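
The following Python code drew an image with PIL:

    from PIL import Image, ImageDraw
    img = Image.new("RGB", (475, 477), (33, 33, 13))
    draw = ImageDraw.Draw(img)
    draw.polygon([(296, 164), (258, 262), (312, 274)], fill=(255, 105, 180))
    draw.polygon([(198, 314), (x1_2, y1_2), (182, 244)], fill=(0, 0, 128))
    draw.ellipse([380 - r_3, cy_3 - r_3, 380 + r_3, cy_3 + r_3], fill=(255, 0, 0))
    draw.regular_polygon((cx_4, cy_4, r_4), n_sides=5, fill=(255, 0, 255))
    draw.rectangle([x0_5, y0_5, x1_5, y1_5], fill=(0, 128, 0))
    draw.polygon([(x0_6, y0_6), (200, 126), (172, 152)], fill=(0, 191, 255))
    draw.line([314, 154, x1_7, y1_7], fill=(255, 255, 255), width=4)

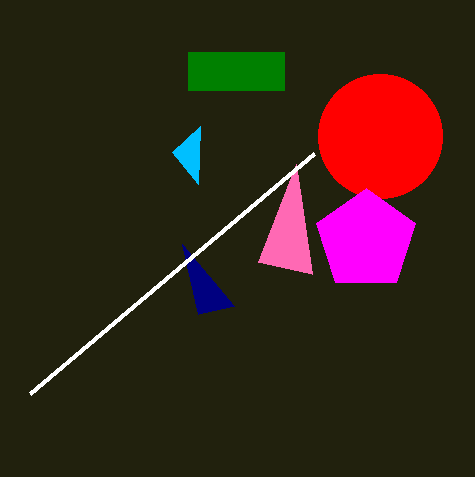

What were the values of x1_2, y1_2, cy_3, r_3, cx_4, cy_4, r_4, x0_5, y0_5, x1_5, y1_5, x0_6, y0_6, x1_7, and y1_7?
x1_2 = 234
y1_2 = 306
cy_3 = 136
r_3 = 62
cx_4 = 366
cy_4 = 240
r_4 = 52
x0_5 = 188
y0_5 = 52
x1_5 = 284
y1_5 = 90
x0_6 = 198
y0_6 = 184
x1_7 = 30
y1_7 = 394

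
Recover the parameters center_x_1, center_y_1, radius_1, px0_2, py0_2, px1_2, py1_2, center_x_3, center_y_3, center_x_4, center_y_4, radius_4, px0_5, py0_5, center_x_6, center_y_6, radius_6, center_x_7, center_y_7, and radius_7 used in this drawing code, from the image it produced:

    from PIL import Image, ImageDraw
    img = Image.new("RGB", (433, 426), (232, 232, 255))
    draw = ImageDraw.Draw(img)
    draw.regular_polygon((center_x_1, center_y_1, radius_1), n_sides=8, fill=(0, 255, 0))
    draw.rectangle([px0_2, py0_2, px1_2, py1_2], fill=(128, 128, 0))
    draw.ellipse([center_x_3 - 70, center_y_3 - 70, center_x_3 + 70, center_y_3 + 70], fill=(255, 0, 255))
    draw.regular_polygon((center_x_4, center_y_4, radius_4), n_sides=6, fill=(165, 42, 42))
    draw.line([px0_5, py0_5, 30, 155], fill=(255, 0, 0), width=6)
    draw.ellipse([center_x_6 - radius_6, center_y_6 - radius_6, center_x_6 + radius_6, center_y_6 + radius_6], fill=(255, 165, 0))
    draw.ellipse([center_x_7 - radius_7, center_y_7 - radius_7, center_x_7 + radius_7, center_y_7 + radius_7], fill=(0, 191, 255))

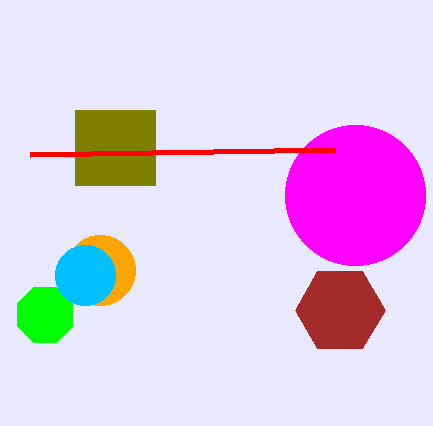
center_x_1 = 45
center_y_1 = 315
radius_1 = 30
px0_2 = 75
py0_2 = 110
px1_2 = 155
py1_2 = 185
center_x_3 = 355
center_y_3 = 195
center_x_4 = 340
center_y_4 = 310
radius_4 = 45
px0_5 = 335
py0_5 = 150
center_x_6 = 100
center_y_6 = 270
radius_6 = 35
center_x_7 = 85
center_y_7 = 275
radius_7 = 30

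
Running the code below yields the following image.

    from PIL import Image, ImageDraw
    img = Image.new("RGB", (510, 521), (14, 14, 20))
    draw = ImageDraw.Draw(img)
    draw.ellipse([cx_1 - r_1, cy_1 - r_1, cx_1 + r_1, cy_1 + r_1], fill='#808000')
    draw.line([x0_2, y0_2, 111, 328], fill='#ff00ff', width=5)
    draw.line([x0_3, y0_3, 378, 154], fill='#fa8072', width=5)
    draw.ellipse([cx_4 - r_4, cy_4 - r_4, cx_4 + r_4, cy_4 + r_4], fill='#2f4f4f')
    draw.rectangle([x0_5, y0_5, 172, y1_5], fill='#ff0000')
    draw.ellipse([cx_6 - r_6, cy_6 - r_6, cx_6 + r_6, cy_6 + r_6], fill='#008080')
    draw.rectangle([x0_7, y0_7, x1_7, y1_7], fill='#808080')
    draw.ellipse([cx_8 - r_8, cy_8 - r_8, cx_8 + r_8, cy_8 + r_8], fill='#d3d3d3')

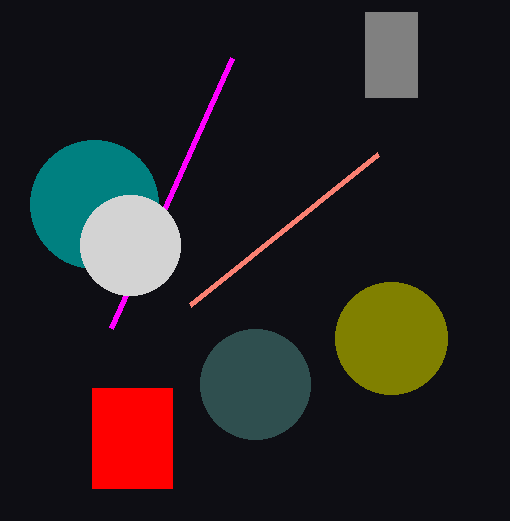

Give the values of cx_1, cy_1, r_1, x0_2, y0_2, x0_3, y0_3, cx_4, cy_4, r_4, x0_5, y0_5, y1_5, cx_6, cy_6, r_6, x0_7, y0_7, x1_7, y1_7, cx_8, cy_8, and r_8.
cx_1 = 391, cy_1 = 338, r_1 = 56, x0_2 = 232, y0_2 = 58, x0_3 = 190, y0_3 = 305, cx_4 = 255, cy_4 = 384, r_4 = 55, x0_5 = 92, y0_5 = 388, y1_5 = 488, cx_6 = 94, cy_6 = 204, r_6 = 64, x0_7 = 365, y0_7 = 12, x1_7 = 417, y1_7 = 97, cx_8 = 130, cy_8 = 245, r_8 = 50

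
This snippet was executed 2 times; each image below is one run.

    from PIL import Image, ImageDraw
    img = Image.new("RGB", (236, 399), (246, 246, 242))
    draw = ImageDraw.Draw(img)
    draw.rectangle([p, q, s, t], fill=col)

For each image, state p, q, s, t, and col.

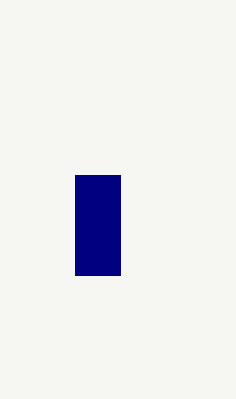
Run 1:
p = 75, q = 175, s = 120, t = 275, col = 'navy'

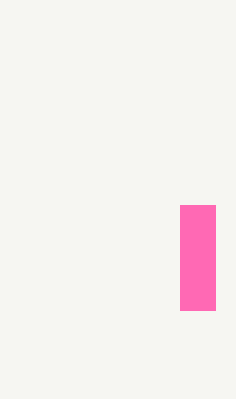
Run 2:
p = 180
q = 205
s = 215
t = 310
col = 'hotpink'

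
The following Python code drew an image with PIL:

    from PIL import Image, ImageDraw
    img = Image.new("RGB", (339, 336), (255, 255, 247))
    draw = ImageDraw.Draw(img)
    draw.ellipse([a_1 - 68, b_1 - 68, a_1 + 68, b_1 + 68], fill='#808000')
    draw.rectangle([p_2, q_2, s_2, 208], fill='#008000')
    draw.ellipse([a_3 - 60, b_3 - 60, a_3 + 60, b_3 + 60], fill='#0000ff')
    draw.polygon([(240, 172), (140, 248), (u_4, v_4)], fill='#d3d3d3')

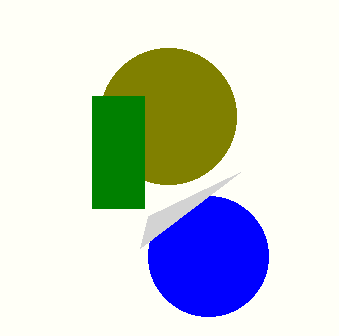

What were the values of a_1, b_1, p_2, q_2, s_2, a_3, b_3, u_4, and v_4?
a_1 = 168
b_1 = 116
p_2 = 92
q_2 = 96
s_2 = 144
a_3 = 208
b_3 = 256
u_4 = 148
v_4 = 216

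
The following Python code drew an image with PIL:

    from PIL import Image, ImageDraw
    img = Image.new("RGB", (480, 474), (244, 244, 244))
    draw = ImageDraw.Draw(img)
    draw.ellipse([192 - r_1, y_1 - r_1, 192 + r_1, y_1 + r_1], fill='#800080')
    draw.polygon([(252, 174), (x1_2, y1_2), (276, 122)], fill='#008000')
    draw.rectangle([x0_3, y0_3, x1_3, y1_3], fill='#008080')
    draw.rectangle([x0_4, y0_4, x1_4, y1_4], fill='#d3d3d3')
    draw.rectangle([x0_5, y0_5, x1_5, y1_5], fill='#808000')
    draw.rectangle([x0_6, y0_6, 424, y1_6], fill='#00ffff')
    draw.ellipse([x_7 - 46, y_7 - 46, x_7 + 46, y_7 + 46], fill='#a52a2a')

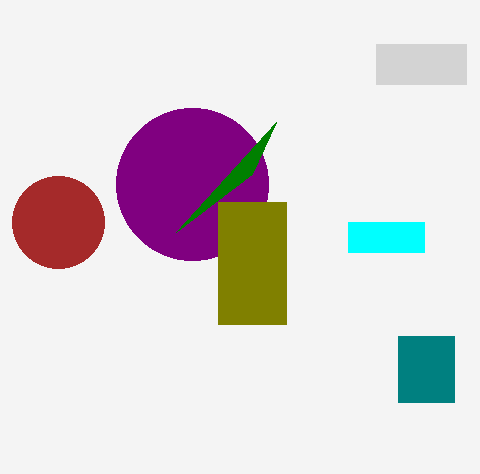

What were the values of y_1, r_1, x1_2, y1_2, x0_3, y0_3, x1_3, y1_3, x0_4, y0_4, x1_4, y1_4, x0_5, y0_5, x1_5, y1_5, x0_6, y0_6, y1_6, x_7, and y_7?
y_1 = 184, r_1 = 76, x1_2 = 176, y1_2 = 232, x0_3 = 398, y0_3 = 336, x1_3 = 454, y1_3 = 402, x0_4 = 376, y0_4 = 44, x1_4 = 466, y1_4 = 84, x0_5 = 218, y0_5 = 202, x1_5 = 286, y1_5 = 324, x0_6 = 348, y0_6 = 222, y1_6 = 252, x_7 = 58, y_7 = 222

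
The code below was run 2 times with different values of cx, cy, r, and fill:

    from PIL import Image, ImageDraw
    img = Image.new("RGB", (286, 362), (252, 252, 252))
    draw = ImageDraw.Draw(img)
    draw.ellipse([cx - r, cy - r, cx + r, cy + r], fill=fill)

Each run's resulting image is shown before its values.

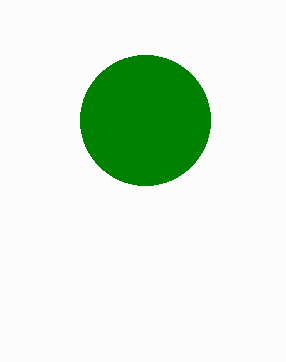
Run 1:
cx = 145; cy = 120; r = 65; fill = 'green'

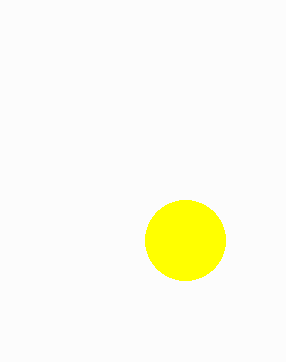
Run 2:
cx = 185; cy = 240; r = 40; fill = 'yellow'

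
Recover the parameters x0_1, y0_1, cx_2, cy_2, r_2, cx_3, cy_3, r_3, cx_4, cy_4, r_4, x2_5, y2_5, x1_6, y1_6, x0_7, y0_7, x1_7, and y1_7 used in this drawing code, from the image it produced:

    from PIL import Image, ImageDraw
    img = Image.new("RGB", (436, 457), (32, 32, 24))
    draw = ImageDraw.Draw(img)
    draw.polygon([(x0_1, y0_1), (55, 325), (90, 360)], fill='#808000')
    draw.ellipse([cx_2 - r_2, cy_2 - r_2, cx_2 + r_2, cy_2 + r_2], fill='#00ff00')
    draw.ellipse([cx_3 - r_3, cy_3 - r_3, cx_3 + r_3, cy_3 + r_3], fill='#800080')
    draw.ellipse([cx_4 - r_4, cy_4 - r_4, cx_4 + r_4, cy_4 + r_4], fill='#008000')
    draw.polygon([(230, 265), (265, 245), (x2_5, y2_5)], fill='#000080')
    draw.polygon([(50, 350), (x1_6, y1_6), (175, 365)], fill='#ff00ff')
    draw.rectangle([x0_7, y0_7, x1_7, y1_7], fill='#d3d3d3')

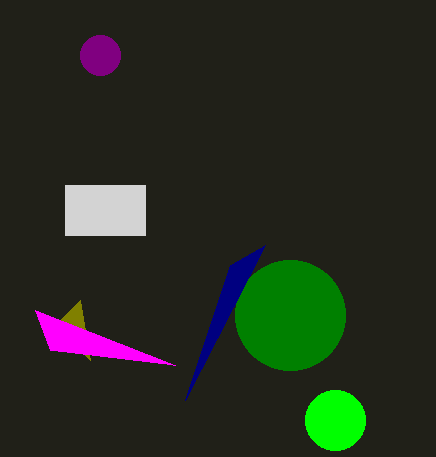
x0_1 = 80, y0_1 = 300, cx_2 = 335, cy_2 = 420, r_2 = 30, cx_3 = 100, cy_3 = 55, r_3 = 20, cx_4 = 290, cy_4 = 315, r_4 = 55, x2_5 = 185, y2_5 = 400, x1_6 = 35, y1_6 = 310, x0_7 = 65, y0_7 = 185, x1_7 = 145, y1_7 = 235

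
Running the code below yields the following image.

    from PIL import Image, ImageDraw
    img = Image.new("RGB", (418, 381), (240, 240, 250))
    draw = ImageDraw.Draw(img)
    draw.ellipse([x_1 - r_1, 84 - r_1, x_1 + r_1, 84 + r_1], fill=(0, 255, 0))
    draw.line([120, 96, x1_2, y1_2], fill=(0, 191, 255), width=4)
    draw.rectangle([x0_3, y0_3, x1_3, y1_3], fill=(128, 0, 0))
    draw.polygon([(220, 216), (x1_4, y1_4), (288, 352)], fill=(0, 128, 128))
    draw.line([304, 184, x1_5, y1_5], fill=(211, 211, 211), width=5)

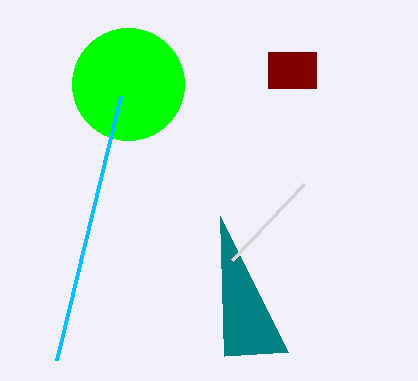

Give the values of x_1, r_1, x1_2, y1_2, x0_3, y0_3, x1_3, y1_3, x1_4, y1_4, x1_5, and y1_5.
x_1 = 128, r_1 = 56, x1_2 = 56, y1_2 = 360, x0_3 = 268, y0_3 = 52, x1_3 = 316, y1_3 = 88, x1_4 = 224, y1_4 = 356, x1_5 = 232, y1_5 = 260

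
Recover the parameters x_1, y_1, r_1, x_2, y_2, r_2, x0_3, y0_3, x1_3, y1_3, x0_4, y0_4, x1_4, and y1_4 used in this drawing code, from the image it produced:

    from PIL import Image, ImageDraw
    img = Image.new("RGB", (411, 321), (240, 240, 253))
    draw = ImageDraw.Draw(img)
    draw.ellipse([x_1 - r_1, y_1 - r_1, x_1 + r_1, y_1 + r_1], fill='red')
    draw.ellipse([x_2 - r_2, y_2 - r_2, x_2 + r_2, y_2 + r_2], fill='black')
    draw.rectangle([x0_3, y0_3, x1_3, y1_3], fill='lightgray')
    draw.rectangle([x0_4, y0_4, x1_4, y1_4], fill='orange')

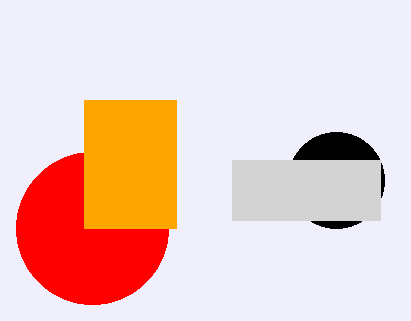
x_1 = 92, y_1 = 228, r_1 = 76, x_2 = 336, y_2 = 180, r_2 = 48, x0_3 = 232, y0_3 = 160, x1_3 = 380, y1_3 = 220, x0_4 = 84, y0_4 = 100, x1_4 = 176, y1_4 = 228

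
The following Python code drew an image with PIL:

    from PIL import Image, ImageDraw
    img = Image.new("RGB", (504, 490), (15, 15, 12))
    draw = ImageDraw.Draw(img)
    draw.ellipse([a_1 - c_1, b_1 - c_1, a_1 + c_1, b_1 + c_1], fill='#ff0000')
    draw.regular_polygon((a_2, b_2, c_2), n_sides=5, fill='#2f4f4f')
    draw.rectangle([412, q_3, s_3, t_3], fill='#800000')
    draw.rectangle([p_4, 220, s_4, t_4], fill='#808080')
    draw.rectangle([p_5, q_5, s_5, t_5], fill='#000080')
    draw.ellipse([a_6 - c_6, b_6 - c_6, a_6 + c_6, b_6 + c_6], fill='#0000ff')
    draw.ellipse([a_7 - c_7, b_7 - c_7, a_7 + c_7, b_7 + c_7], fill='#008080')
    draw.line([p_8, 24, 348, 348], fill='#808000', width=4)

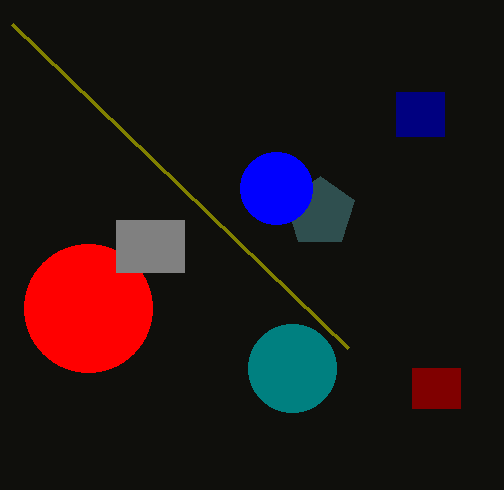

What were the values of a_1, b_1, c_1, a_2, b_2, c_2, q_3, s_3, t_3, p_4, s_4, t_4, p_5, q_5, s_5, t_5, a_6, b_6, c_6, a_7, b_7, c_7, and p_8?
a_1 = 88, b_1 = 308, c_1 = 64, a_2 = 320, b_2 = 212, c_2 = 36, q_3 = 368, s_3 = 460, t_3 = 408, p_4 = 116, s_4 = 184, t_4 = 272, p_5 = 396, q_5 = 92, s_5 = 444, t_5 = 136, a_6 = 276, b_6 = 188, c_6 = 36, a_7 = 292, b_7 = 368, c_7 = 44, p_8 = 12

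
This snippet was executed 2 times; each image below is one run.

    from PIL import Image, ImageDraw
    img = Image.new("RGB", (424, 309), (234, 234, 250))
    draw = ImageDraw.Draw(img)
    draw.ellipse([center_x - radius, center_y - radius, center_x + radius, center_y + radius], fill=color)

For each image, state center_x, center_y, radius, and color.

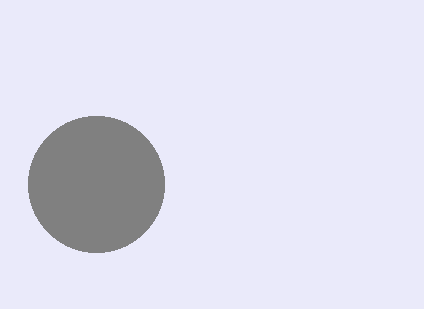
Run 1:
center_x = 96
center_y = 184
radius = 68
color = 'gray'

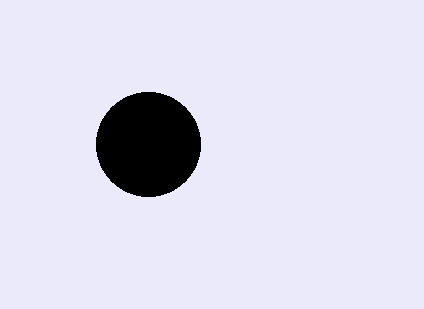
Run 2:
center_x = 148, center_y = 144, radius = 52, color = 'black'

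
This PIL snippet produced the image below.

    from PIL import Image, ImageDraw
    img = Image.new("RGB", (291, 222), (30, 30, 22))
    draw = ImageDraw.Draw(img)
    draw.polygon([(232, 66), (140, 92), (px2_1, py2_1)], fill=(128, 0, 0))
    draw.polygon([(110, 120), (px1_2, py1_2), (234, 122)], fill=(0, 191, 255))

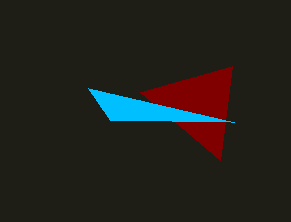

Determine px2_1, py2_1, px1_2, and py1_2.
px2_1 = 220, py2_1 = 160, px1_2 = 88, py1_2 = 88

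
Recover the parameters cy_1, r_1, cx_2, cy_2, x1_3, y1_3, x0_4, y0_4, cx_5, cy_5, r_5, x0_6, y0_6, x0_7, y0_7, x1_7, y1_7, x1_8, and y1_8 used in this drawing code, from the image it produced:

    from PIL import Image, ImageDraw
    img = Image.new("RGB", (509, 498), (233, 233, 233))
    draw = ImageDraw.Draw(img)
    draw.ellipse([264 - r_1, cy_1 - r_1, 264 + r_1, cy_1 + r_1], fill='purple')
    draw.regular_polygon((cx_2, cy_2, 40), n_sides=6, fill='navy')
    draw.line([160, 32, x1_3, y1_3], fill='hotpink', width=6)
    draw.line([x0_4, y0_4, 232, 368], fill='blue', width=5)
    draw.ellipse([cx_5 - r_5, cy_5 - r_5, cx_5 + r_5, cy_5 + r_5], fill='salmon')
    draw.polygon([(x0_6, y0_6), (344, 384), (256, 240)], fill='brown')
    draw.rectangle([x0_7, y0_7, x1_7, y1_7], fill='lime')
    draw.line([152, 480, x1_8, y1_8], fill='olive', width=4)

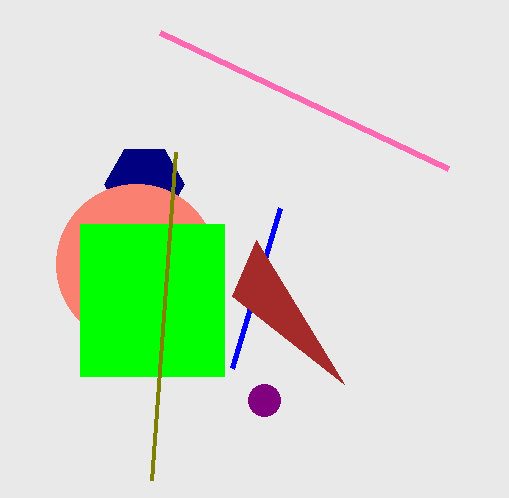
cy_1 = 400; r_1 = 16; cx_2 = 144; cy_2 = 184; x1_3 = 448; y1_3 = 168; x0_4 = 280; y0_4 = 208; cx_5 = 136; cy_5 = 264; r_5 = 80; x0_6 = 232; y0_6 = 296; x0_7 = 80; y0_7 = 224; x1_7 = 224; y1_7 = 376; x1_8 = 176; y1_8 = 152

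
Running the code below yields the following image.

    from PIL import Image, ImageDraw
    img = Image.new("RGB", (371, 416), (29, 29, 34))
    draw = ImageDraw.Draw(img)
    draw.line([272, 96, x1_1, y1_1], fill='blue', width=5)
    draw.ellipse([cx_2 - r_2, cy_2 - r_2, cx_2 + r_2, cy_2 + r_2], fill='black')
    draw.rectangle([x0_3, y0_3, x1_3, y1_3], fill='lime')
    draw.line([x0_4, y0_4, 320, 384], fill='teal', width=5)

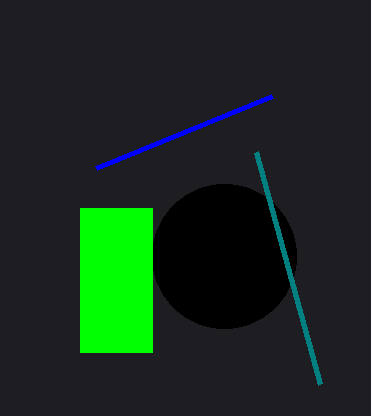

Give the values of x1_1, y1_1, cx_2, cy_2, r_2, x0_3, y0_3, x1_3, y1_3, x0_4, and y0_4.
x1_1 = 96, y1_1 = 168, cx_2 = 224, cy_2 = 256, r_2 = 72, x0_3 = 80, y0_3 = 208, x1_3 = 152, y1_3 = 352, x0_4 = 256, y0_4 = 152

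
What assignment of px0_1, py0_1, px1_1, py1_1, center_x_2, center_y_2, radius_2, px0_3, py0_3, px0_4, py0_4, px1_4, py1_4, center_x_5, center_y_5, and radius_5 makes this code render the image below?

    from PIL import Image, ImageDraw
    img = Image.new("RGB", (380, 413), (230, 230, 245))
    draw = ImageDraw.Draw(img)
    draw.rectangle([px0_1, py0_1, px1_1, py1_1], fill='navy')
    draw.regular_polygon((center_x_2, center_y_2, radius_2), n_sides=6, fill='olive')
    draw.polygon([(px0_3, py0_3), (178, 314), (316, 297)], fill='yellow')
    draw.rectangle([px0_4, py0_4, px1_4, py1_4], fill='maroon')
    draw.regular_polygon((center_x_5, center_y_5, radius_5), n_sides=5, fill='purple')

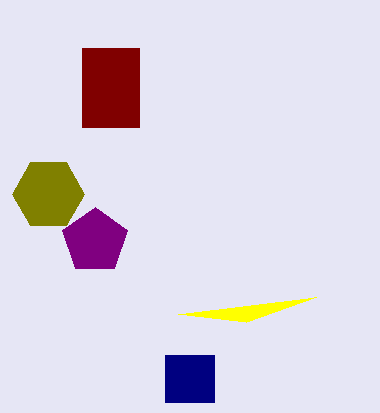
px0_1 = 165
py0_1 = 355
px1_1 = 214
py1_1 = 402
center_x_2 = 48
center_y_2 = 194
radius_2 = 36
px0_3 = 246
py0_3 = 322
px0_4 = 82
py0_4 = 48
px1_4 = 139
py1_4 = 127
center_x_5 = 95
center_y_5 = 241
radius_5 = 34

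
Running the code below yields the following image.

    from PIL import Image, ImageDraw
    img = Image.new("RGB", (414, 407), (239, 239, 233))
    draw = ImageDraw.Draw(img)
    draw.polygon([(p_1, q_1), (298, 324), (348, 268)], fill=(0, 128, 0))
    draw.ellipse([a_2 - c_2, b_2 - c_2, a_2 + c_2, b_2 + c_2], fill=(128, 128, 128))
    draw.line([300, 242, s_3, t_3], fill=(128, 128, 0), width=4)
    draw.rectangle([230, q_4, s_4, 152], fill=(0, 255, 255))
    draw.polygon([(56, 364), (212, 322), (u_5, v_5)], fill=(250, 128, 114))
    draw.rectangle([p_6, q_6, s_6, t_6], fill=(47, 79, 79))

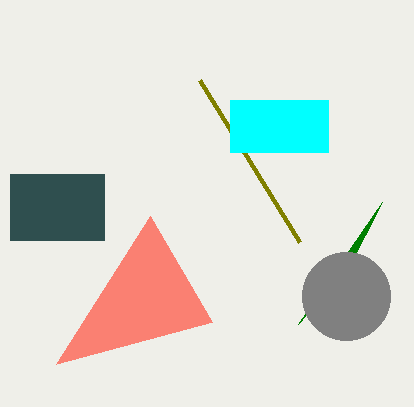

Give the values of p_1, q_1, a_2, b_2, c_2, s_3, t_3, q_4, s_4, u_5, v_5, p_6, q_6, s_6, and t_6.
p_1 = 382
q_1 = 202
a_2 = 346
b_2 = 296
c_2 = 44
s_3 = 200
t_3 = 80
q_4 = 100
s_4 = 328
u_5 = 150
v_5 = 216
p_6 = 10
q_6 = 174
s_6 = 104
t_6 = 240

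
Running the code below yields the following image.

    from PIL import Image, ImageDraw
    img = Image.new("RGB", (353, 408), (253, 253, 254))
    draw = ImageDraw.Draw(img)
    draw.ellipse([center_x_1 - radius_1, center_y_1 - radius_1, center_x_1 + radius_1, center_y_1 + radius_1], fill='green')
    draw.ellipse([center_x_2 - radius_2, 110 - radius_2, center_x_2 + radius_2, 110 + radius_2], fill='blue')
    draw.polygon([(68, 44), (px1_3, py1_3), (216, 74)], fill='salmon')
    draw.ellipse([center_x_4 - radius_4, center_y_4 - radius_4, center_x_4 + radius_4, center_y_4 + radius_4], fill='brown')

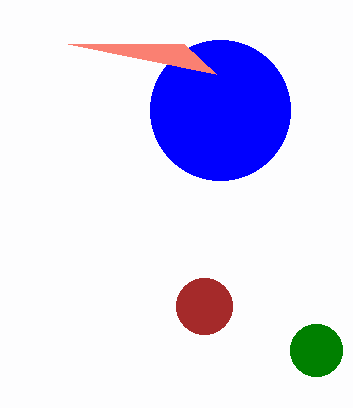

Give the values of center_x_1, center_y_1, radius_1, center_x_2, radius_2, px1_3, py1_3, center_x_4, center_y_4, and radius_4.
center_x_1 = 316, center_y_1 = 350, radius_1 = 26, center_x_2 = 220, radius_2 = 70, px1_3 = 184, py1_3 = 44, center_x_4 = 204, center_y_4 = 306, radius_4 = 28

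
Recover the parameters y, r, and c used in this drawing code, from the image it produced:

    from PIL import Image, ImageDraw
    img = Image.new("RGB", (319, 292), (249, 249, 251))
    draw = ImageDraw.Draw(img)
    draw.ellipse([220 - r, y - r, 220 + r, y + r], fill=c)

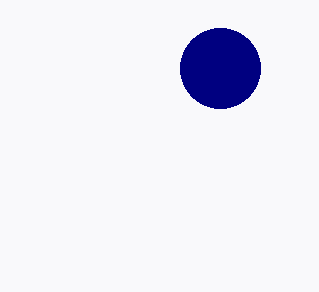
y = 68
r = 40
c = 'navy'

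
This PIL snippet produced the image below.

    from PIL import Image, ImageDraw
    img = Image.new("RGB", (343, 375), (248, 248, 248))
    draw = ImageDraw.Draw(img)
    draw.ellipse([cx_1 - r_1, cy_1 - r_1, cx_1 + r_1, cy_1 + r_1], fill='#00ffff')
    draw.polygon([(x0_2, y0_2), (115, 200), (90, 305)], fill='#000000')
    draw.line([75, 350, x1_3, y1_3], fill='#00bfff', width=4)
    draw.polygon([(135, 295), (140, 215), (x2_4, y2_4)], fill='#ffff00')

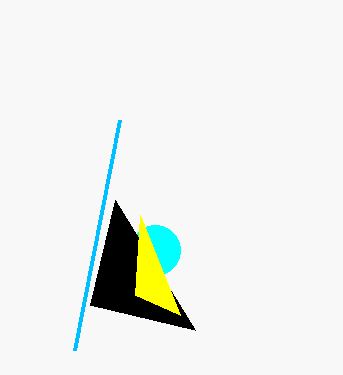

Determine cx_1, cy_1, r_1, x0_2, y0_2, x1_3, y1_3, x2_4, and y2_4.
cx_1 = 155, cy_1 = 250, r_1 = 25, x0_2 = 195, y0_2 = 330, x1_3 = 120, y1_3 = 120, x2_4 = 180, y2_4 = 315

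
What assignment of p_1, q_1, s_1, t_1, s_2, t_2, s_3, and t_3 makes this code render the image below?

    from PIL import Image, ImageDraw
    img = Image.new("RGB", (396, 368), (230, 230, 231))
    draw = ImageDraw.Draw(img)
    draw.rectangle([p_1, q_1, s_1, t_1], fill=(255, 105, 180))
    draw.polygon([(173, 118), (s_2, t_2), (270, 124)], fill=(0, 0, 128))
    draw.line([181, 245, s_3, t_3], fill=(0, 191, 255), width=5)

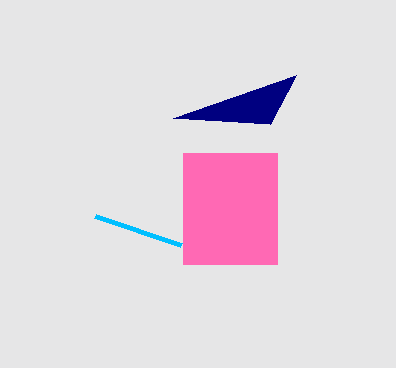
p_1 = 183; q_1 = 153; s_1 = 277; t_1 = 264; s_2 = 296; t_2 = 75; s_3 = 95; t_3 = 216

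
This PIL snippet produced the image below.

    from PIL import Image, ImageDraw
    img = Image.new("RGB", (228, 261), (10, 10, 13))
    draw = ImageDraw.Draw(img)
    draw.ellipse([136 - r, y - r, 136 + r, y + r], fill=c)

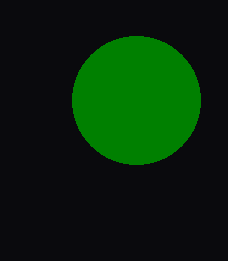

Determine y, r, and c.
y = 100, r = 64, c = 'green'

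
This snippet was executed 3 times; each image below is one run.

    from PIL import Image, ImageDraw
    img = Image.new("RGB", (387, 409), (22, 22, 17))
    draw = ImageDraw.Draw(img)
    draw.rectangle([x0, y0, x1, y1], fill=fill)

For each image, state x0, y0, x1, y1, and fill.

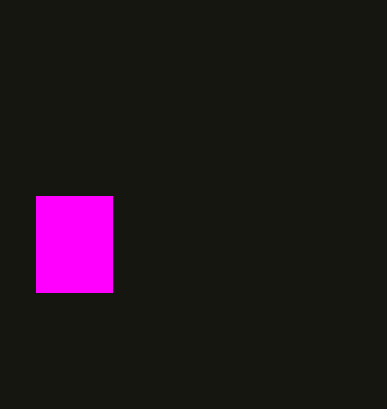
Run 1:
x0 = 36; y0 = 196; x1 = 112; y1 = 292; fill = 'magenta'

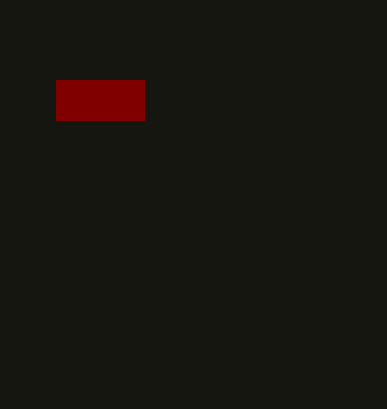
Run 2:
x0 = 56, y0 = 80, x1 = 144, y1 = 120, fill = 'maroon'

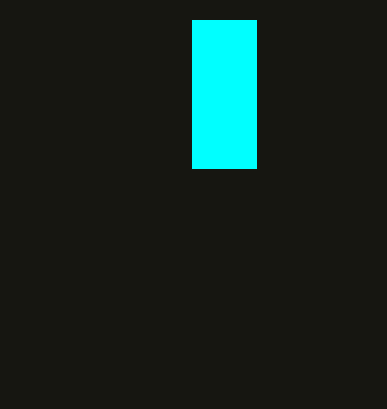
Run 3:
x0 = 192; y0 = 20; x1 = 256; y1 = 168; fill = 'cyan'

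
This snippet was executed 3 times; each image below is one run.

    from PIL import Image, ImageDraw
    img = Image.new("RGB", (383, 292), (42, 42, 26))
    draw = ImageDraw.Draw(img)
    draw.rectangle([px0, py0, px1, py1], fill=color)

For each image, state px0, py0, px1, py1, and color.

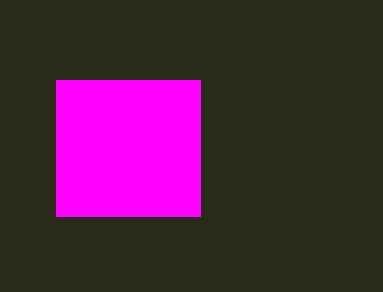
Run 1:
px0 = 56; py0 = 80; px1 = 200; py1 = 216; color = 'magenta'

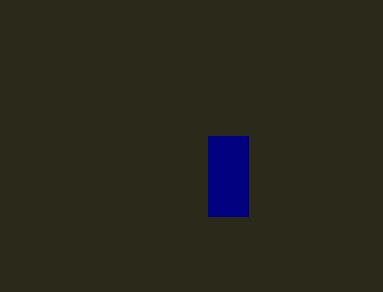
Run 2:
px0 = 208
py0 = 136
px1 = 248
py1 = 216
color = 'navy'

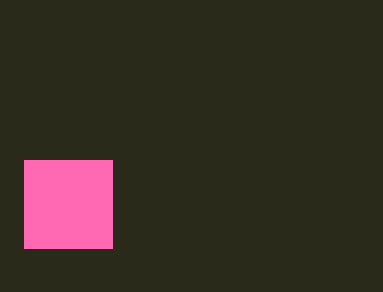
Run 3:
px0 = 24, py0 = 160, px1 = 112, py1 = 248, color = 'hotpink'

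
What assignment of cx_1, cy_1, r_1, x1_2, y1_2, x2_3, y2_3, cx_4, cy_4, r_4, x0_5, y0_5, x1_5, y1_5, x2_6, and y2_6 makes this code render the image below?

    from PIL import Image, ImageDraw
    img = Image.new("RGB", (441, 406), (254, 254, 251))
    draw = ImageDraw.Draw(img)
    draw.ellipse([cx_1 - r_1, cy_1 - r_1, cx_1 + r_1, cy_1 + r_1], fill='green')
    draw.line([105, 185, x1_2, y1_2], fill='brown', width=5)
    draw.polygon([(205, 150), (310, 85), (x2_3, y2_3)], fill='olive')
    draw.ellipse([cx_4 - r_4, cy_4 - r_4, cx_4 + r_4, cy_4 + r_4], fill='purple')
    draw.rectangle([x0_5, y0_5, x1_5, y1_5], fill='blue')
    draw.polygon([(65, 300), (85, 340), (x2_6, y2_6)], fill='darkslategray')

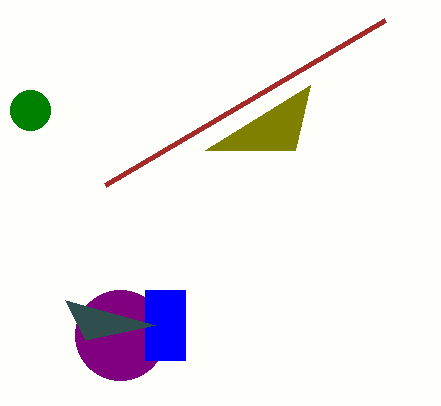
cx_1 = 30; cy_1 = 110; r_1 = 20; x1_2 = 385; y1_2 = 20; x2_3 = 295; y2_3 = 150; cx_4 = 120; cy_4 = 335; r_4 = 45; x0_5 = 145; y0_5 = 290; x1_5 = 185; y1_5 = 360; x2_6 = 155; y2_6 = 325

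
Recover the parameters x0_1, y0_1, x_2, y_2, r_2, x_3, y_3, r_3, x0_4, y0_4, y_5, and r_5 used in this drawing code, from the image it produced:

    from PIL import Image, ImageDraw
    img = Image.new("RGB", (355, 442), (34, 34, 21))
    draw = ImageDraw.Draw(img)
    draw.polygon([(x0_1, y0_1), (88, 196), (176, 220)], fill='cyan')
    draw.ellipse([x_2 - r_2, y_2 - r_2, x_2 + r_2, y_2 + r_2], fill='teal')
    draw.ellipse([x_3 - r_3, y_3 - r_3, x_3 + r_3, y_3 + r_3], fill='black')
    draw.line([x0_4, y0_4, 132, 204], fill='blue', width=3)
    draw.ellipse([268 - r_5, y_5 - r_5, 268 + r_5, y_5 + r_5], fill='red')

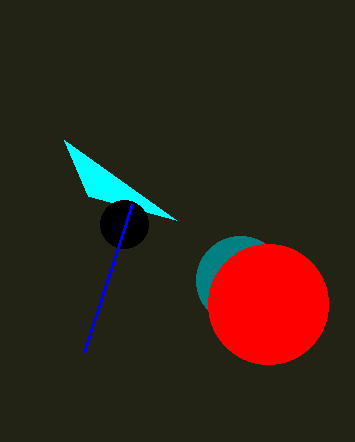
x0_1 = 64, y0_1 = 140, x_2 = 240, y_2 = 280, r_2 = 44, x_3 = 124, y_3 = 224, r_3 = 24, x0_4 = 84, y0_4 = 352, y_5 = 304, r_5 = 60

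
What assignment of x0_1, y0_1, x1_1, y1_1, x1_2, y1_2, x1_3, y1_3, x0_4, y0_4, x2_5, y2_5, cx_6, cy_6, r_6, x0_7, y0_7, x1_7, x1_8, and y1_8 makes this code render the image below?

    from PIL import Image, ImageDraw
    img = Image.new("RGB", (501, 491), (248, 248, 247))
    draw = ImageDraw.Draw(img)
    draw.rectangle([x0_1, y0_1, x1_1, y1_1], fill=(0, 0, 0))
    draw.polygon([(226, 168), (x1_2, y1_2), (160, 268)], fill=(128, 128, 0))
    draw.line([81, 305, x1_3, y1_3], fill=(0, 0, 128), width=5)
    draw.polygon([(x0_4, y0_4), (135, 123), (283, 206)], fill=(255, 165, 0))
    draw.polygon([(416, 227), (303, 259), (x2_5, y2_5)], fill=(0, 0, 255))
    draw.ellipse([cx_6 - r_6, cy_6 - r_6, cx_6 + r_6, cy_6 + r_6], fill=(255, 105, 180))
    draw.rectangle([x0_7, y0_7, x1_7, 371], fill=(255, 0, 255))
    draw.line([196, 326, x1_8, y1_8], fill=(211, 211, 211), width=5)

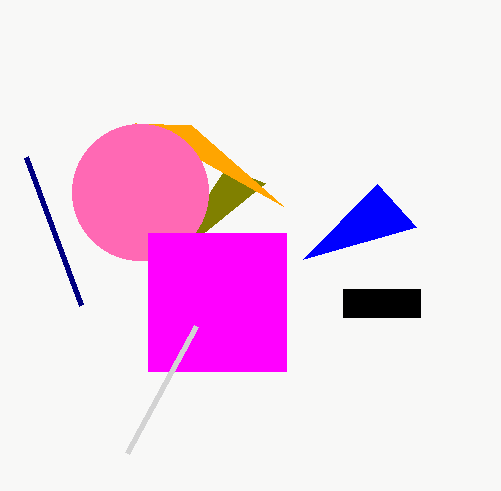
x0_1 = 343
y0_1 = 289
x1_1 = 420
y1_1 = 317
x1_2 = 265
y1_2 = 183
x1_3 = 26
y1_3 = 157
x0_4 = 191
y0_4 = 125
x2_5 = 377
y2_5 = 184
cx_6 = 140
cy_6 = 192
r_6 = 68
x0_7 = 148
y0_7 = 233
x1_7 = 286
x1_8 = 127
y1_8 = 453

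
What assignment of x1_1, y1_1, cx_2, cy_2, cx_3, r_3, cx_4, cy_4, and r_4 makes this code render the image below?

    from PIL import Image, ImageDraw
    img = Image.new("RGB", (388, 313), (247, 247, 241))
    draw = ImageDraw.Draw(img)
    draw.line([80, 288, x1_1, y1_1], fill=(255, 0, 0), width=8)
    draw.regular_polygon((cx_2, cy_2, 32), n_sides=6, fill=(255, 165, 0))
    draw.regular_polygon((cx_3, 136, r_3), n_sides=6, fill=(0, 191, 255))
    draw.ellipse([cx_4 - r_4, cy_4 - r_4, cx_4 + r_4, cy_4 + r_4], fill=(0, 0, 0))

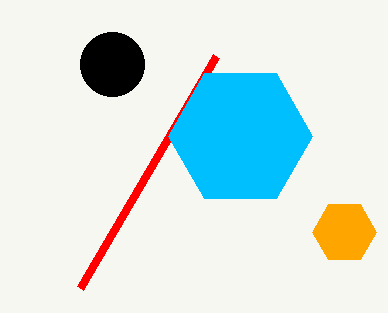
x1_1 = 216, y1_1 = 56, cx_2 = 344, cy_2 = 232, cx_3 = 240, r_3 = 72, cx_4 = 112, cy_4 = 64, r_4 = 32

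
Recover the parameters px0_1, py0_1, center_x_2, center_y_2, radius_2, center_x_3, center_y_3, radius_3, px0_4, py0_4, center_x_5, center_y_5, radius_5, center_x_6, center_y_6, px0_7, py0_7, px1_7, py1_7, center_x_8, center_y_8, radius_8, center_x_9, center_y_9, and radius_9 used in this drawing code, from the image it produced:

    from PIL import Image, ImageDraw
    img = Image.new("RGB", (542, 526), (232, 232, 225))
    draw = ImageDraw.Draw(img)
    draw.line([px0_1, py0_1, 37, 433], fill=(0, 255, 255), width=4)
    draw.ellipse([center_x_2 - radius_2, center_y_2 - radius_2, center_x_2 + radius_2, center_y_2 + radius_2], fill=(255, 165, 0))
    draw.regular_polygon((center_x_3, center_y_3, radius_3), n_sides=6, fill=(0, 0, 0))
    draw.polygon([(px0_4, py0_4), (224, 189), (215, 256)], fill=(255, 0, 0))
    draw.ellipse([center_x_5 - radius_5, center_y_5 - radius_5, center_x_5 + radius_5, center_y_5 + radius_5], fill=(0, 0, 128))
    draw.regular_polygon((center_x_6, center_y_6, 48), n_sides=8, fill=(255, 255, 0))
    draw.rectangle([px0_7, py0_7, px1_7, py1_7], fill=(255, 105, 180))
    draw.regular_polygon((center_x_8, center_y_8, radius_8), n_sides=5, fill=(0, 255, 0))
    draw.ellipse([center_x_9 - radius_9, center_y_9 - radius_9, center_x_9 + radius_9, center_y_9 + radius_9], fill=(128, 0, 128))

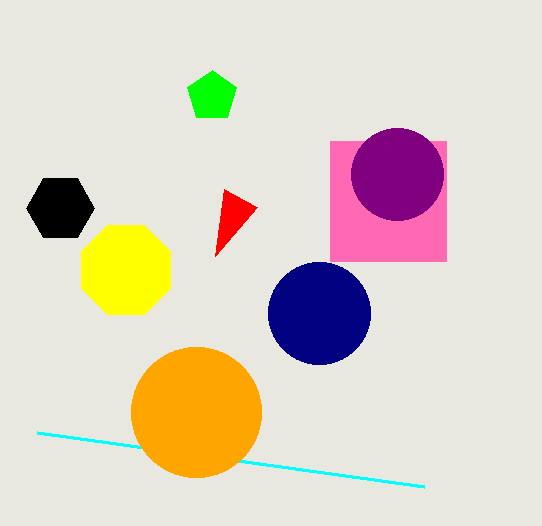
px0_1 = 424, py0_1 = 487, center_x_2 = 196, center_y_2 = 412, radius_2 = 65, center_x_3 = 60, center_y_3 = 208, radius_3 = 34, px0_4 = 257, py0_4 = 207, center_x_5 = 319, center_y_5 = 313, radius_5 = 51, center_x_6 = 126, center_y_6 = 270, px0_7 = 330, py0_7 = 141, px1_7 = 446, py1_7 = 261, center_x_8 = 212, center_y_8 = 96, radius_8 = 26, center_x_9 = 397, center_y_9 = 174, radius_9 = 46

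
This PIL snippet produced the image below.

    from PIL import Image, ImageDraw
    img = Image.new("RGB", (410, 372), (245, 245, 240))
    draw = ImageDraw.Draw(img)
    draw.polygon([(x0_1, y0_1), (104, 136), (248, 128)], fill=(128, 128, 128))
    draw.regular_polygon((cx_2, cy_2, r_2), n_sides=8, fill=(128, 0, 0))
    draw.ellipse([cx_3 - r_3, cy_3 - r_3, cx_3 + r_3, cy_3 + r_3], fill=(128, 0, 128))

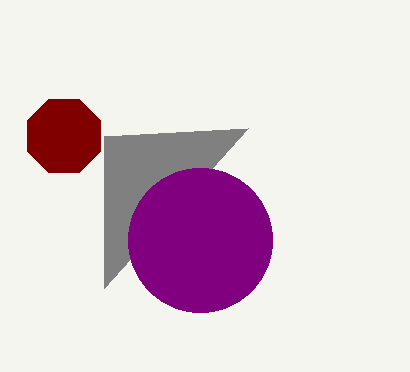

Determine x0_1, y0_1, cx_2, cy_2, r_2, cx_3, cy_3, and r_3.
x0_1 = 104
y0_1 = 288
cx_2 = 64
cy_2 = 136
r_2 = 40
cx_3 = 200
cy_3 = 240
r_3 = 72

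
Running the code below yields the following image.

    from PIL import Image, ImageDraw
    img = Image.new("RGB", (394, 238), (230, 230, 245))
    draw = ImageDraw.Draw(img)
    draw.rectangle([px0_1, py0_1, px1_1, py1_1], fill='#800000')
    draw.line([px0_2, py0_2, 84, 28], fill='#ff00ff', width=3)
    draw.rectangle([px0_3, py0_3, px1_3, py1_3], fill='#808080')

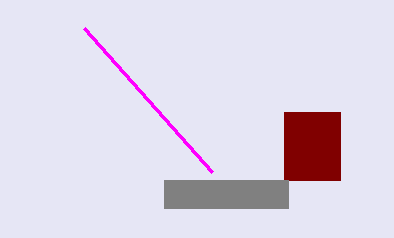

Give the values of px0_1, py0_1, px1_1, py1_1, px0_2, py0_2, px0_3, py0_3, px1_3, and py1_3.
px0_1 = 284, py0_1 = 112, px1_1 = 340, py1_1 = 180, px0_2 = 212, py0_2 = 172, px0_3 = 164, py0_3 = 180, px1_3 = 288, py1_3 = 208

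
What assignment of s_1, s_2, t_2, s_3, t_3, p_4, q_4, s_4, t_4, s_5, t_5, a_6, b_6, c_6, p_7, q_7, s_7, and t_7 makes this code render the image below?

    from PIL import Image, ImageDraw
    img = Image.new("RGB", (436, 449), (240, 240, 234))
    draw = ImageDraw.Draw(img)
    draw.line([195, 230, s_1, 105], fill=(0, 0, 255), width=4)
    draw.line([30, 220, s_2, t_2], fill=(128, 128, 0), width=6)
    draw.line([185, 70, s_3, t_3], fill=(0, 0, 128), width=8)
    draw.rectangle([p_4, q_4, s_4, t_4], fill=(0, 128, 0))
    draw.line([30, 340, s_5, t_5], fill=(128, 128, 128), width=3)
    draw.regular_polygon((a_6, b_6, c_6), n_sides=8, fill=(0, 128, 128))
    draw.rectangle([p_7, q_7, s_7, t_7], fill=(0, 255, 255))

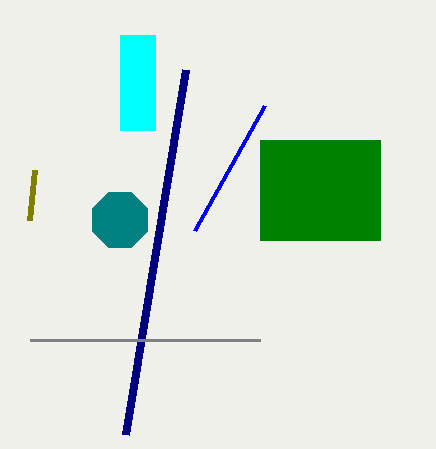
s_1 = 265
s_2 = 35
t_2 = 170
s_3 = 125
t_3 = 435
p_4 = 260
q_4 = 140
s_4 = 380
t_4 = 240
s_5 = 260
t_5 = 340
a_6 = 120
b_6 = 220
c_6 = 30
p_7 = 120
q_7 = 35
s_7 = 155
t_7 = 130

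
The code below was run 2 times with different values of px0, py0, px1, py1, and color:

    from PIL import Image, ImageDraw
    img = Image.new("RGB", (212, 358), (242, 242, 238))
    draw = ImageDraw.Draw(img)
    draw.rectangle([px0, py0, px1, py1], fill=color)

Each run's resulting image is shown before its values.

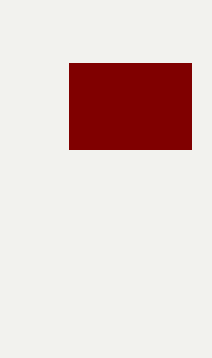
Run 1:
px0 = 69
py0 = 63
px1 = 191
py1 = 149
color = 'maroon'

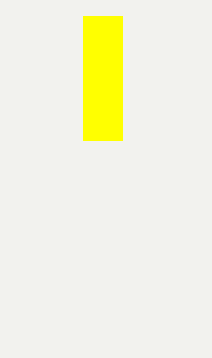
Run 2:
px0 = 83; py0 = 16; px1 = 122; py1 = 140; color = 'yellow'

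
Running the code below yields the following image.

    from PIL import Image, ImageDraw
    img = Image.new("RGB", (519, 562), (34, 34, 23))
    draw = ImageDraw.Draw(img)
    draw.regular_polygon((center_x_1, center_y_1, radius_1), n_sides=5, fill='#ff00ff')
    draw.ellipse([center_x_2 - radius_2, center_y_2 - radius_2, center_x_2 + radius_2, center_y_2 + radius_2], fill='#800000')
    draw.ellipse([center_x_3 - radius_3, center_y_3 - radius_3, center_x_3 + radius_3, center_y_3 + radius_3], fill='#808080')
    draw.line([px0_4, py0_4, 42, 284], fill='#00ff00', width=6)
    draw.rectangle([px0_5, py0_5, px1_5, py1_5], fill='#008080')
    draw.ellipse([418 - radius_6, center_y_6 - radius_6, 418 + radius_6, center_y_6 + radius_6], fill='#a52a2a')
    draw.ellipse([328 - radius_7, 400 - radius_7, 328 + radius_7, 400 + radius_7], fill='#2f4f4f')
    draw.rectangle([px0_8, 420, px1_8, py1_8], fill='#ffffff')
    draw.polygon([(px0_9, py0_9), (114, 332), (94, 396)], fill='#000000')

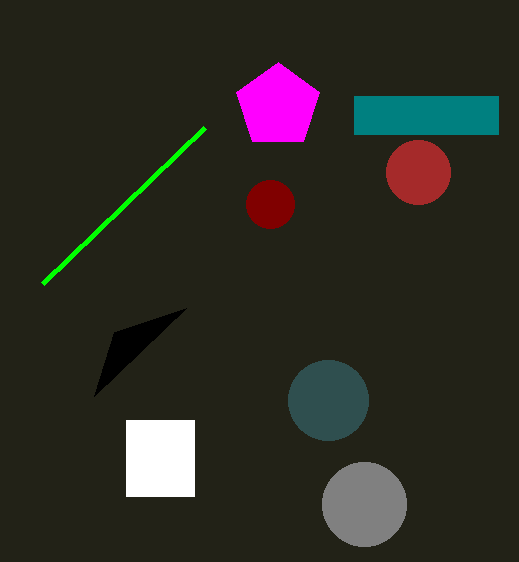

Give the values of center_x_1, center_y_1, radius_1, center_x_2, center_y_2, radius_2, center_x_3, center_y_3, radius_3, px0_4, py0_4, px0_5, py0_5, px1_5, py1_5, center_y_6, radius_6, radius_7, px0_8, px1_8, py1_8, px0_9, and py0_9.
center_x_1 = 278, center_y_1 = 106, radius_1 = 44, center_x_2 = 270, center_y_2 = 204, radius_2 = 24, center_x_3 = 364, center_y_3 = 504, radius_3 = 42, px0_4 = 204, py0_4 = 128, px0_5 = 354, py0_5 = 96, px1_5 = 498, py1_5 = 134, center_y_6 = 172, radius_6 = 32, radius_7 = 40, px0_8 = 126, px1_8 = 194, py1_8 = 496, px0_9 = 186, py0_9 = 308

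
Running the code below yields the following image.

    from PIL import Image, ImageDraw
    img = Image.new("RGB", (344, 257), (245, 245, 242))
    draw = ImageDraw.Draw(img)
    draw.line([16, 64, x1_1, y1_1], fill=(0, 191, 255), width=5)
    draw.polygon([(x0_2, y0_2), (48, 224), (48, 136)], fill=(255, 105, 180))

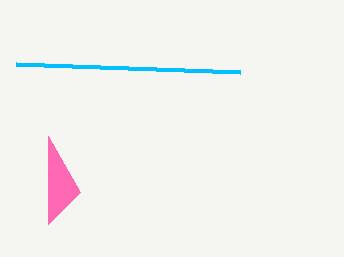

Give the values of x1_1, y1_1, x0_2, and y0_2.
x1_1 = 240; y1_1 = 72; x0_2 = 80; y0_2 = 192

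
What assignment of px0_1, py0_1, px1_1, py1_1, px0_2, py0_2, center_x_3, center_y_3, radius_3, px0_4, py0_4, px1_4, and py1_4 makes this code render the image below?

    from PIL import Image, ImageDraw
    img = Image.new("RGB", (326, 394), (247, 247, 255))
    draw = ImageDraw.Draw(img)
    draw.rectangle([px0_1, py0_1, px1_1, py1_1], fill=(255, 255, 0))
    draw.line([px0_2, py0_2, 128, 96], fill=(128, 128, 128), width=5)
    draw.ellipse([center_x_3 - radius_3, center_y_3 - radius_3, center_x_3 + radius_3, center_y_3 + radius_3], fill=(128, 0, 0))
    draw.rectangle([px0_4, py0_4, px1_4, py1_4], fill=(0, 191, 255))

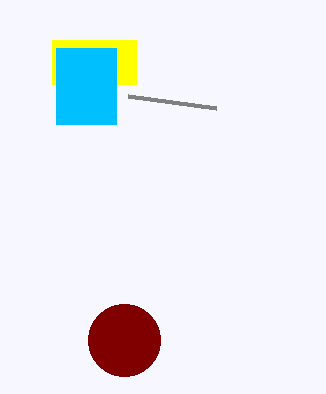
px0_1 = 52, py0_1 = 40, px1_1 = 136, py1_1 = 84, px0_2 = 216, py0_2 = 108, center_x_3 = 124, center_y_3 = 340, radius_3 = 36, px0_4 = 56, py0_4 = 48, px1_4 = 116, py1_4 = 124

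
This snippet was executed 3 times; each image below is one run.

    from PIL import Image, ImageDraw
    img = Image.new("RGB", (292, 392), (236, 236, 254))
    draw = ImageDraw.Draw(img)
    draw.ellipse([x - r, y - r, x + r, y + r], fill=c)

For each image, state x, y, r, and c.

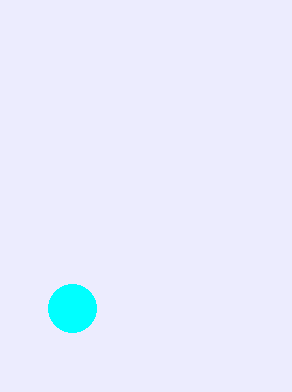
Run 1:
x = 72, y = 308, r = 24, c = 'cyan'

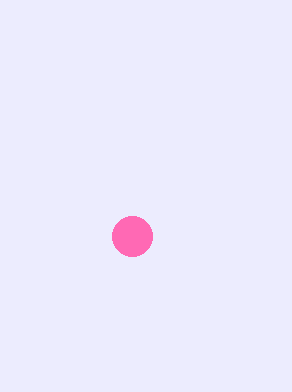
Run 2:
x = 132; y = 236; r = 20; c = 'hotpink'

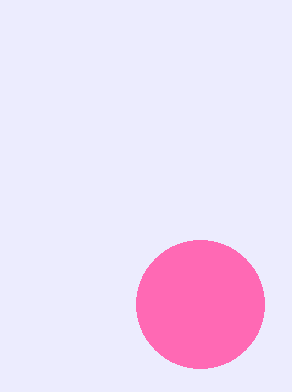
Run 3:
x = 200
y = 304
r = 64
c = 'hotpink'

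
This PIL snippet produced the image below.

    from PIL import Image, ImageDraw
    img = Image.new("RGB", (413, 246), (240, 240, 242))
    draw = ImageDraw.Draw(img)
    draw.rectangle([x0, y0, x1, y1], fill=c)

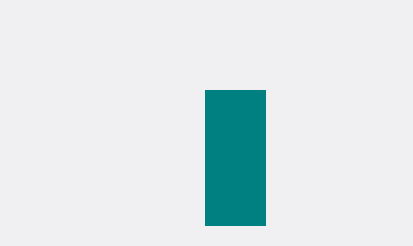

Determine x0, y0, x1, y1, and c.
x0 = 205, y0 = 90, x1 = 265, y1 = 225, c = 'teal'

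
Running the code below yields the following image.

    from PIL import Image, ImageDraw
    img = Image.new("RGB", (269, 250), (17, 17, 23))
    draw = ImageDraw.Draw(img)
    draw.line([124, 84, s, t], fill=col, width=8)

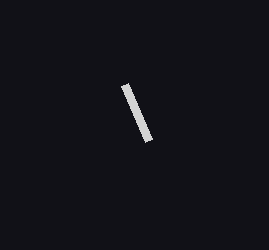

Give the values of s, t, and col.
s = 148
t = 140
col = 'lightgray'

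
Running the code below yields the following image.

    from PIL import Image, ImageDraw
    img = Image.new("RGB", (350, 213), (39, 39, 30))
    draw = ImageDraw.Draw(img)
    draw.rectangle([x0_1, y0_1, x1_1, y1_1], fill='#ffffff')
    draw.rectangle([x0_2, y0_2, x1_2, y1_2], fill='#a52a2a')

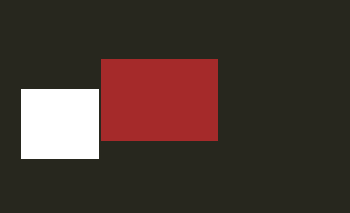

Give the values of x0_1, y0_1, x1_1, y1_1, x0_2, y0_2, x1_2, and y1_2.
x0_1 = 21, y0_1 = 89, x1_1 = 98, y1_1 = 158, x0_2 = 101, y0_2 = 59, x1_2 = 217, y1_2 = 140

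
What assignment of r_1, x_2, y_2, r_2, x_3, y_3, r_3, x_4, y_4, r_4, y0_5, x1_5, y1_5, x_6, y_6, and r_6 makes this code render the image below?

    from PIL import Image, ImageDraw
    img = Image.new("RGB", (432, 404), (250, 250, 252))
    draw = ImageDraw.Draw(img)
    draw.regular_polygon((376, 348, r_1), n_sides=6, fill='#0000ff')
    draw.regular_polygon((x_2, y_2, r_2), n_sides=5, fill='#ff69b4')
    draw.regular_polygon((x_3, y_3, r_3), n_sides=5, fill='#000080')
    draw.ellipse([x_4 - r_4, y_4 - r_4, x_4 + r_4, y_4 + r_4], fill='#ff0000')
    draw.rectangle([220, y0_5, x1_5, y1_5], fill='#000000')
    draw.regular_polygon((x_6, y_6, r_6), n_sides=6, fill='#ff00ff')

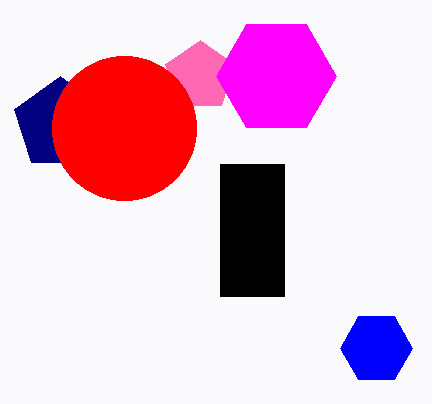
r_1 = 36; x_2 = 200; y_2 = 76; r_2 = 36; x_3 = 60; y_3 = 124; r_3 = 48; x_4 = 124; y_4 = 128; r_4 = 72; y0_5 = 164; x1_5 = 284; y1_5 = 296; x_6 = 276; y_6 = 76; r_6 = 60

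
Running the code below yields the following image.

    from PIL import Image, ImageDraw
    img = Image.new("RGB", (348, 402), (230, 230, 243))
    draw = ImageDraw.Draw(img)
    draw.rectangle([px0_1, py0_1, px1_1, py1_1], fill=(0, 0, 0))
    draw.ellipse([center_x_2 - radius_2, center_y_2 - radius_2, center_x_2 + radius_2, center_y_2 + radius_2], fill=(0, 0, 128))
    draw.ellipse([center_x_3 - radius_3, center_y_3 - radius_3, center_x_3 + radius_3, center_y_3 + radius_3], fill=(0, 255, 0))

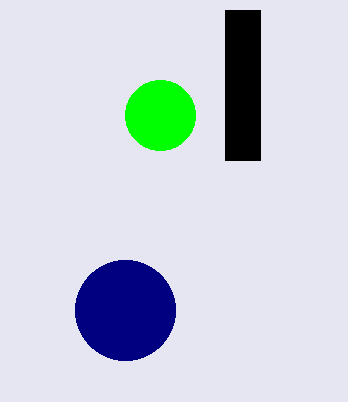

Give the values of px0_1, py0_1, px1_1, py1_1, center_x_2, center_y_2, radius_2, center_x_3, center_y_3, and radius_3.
px0_1 = 225; py0_1 = 10; px1_1 = 260; py1_1 = 160; center_x_2 = 125; center_y_2 = 310; radius_2 = 50; center_x_3 = 160; center_y_3 = 115; radius_3 = 35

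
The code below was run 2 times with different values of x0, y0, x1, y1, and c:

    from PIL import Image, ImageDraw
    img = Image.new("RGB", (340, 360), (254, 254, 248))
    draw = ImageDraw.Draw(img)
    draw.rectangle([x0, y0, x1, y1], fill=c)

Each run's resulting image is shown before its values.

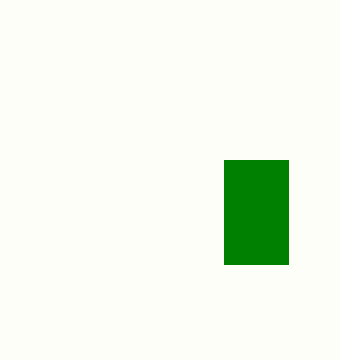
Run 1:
x0 = 224, y0 = 160, x1 = 288, y1 = 264, c = 'green'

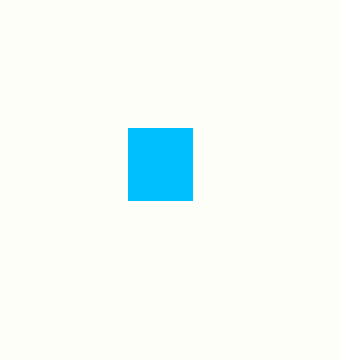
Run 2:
x0 = 128, y0 = 128, x1 = 192, y1 = 200, c = 'deepskyblue'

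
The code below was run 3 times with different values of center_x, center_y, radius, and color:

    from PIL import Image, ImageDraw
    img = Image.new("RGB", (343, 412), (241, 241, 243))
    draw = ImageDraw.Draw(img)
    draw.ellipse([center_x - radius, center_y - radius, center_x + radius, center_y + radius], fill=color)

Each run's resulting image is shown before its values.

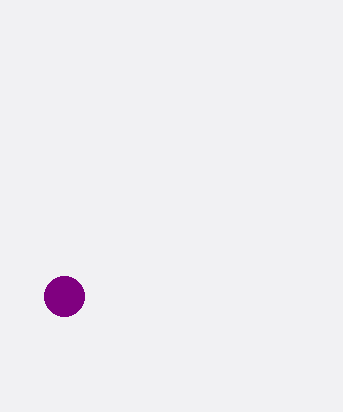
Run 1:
center_x = 64; center_y = 296; radius = 20; color = 'purple'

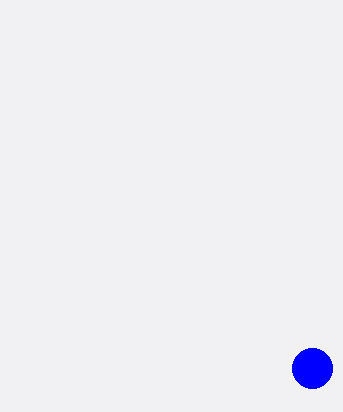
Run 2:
center_x = 312
center_y = 368
radius = 20
color = 'blue'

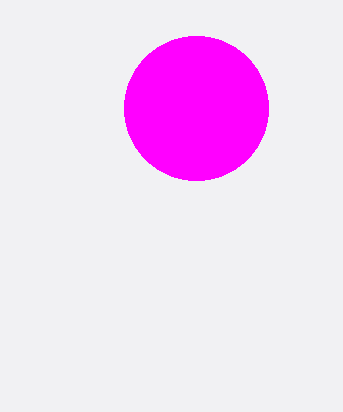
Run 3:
center_x = 196; center_y = 108; radius = 72; color = 'magenta'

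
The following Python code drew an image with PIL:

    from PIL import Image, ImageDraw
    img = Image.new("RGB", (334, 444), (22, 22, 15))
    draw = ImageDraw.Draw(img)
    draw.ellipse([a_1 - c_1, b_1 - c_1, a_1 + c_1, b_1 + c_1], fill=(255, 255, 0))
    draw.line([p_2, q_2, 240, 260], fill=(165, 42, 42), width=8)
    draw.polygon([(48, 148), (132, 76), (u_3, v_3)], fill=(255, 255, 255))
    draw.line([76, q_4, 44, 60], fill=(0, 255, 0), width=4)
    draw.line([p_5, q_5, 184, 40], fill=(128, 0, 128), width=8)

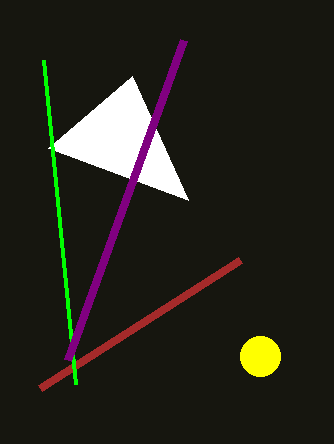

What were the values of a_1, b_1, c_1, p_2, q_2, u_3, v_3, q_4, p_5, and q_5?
a_1 = 260
b_1 = 356
c_1 = 20
p_2 = 40
q_2 = 388
u_3 = 188
v_3 = 200
q_4 = 384
p_5 = 68
q_5 = 360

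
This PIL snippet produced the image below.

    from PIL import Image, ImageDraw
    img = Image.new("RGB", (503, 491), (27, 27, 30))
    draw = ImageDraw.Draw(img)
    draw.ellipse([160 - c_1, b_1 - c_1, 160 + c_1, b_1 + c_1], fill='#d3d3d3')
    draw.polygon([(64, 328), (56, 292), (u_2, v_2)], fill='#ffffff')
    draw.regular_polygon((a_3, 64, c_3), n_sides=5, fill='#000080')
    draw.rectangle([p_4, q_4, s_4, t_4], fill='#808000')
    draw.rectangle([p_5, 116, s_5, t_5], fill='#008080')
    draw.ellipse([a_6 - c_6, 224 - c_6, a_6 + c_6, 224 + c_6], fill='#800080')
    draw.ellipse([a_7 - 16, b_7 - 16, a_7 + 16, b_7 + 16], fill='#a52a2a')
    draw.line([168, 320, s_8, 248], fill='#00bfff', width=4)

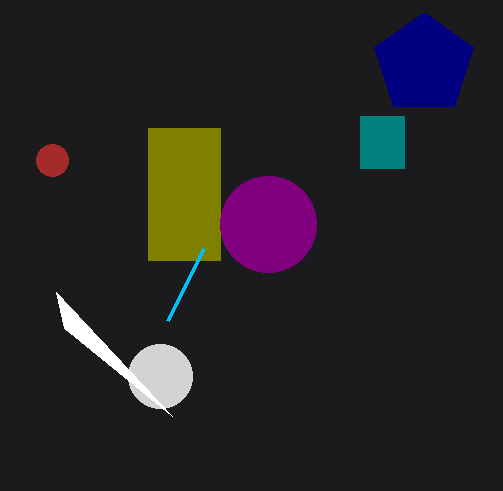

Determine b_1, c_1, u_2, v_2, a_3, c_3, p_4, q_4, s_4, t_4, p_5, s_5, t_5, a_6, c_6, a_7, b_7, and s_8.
b_1 = 376; c_1 = 32; u_2 = 172; v_2 = 416; a_3 = 424; c_3 = 52; p_4 = 148; q_4 = 128; s_4 = 220; t_4 = 260; p_5 = 360; s_5 = 404; t_5 = 168; a_6 = 268; c_6 = 48; a_7 = 52; b_7 = 160; s_8 = 204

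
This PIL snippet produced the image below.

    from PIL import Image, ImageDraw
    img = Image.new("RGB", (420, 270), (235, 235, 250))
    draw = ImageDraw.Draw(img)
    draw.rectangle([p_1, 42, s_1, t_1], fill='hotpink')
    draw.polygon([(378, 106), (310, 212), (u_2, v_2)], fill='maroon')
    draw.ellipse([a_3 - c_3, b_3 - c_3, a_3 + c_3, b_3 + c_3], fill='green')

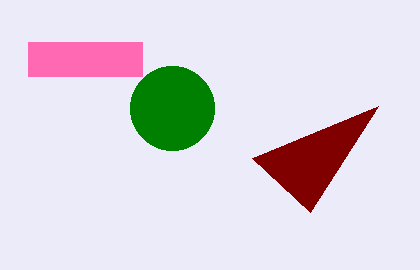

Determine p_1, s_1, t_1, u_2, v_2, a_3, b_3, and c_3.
p_1 = 28; s_1 = 142; t_1 = 76; u_2 = 252; v_2 = 158; a_3 = 172; b_3 = 108; c_3 = 42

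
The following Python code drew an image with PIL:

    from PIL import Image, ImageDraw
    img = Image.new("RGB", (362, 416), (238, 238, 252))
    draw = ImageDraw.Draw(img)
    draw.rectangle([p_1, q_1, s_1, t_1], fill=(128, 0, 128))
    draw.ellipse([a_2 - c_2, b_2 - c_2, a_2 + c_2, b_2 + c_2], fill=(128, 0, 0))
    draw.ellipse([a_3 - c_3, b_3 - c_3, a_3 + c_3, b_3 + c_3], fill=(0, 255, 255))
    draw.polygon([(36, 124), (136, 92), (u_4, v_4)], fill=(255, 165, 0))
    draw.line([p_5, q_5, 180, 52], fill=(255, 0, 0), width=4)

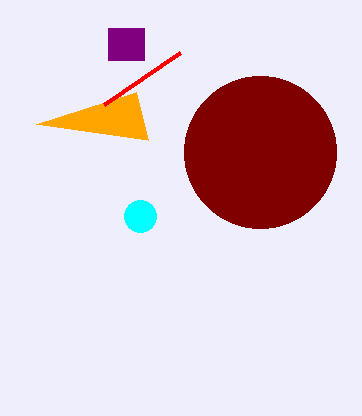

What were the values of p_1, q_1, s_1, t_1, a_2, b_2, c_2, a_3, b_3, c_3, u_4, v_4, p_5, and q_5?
p_1 = 108, q_1 = 28, s_1 = 144, t_1 = 60, a_2 = 260, b_2 = 152, c_2 = 76, a_3 = 140, b_3 = 216, c_3 = 16, u_4 = 148, v_4 = 140, p_5 = 104, q_5 = 104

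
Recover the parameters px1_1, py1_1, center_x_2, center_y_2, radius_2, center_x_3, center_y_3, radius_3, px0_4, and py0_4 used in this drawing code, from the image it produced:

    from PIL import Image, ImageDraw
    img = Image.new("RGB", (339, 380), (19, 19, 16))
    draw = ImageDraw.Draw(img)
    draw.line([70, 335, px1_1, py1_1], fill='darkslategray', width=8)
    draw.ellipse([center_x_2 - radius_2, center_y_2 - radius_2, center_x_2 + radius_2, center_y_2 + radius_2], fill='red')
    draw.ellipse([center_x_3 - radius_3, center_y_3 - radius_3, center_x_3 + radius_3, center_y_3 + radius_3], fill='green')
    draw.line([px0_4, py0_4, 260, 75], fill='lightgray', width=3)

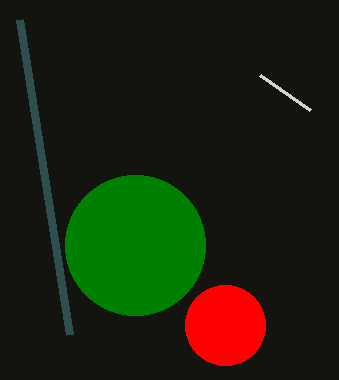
px1_1 = 20, py1_1 = 20, center_x_2 = 225, center_y_2 = 325, radius_2 = 40, center_x_3 = 135, center_y_3 = 245, radius_3 = 70, px0_4 = 310, py0_4 = 110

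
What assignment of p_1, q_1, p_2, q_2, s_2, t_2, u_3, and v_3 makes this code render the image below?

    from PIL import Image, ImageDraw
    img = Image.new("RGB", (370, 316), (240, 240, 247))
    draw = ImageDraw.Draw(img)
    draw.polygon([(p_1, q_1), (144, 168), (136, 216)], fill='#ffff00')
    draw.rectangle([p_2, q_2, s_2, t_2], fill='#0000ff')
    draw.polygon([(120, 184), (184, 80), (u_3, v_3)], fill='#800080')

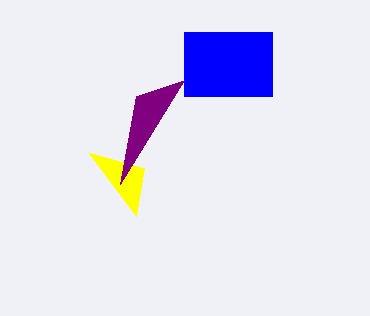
p_1 = 88
q_1 = 152
p_2 = 184
q_2 = 32
s_2 = 272
t_2 = 96
u_3 = 136
v_3 = 96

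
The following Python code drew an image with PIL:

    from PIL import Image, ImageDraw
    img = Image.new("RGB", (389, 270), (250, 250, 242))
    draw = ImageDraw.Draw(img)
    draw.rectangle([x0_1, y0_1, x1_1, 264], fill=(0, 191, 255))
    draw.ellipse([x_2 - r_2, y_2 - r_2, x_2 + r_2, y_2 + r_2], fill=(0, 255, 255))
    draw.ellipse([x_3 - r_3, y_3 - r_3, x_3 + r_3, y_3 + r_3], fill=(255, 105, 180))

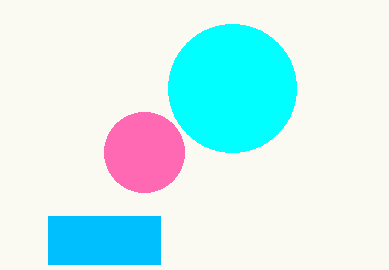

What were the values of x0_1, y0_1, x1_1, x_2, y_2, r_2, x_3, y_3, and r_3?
x0_1 = 48
y0_1 = 216
x1_1 = 160
x_2 = 232
y_2 = 88
r_2 = 64
x_3 = 144
y_3 = 152
r_3 = 40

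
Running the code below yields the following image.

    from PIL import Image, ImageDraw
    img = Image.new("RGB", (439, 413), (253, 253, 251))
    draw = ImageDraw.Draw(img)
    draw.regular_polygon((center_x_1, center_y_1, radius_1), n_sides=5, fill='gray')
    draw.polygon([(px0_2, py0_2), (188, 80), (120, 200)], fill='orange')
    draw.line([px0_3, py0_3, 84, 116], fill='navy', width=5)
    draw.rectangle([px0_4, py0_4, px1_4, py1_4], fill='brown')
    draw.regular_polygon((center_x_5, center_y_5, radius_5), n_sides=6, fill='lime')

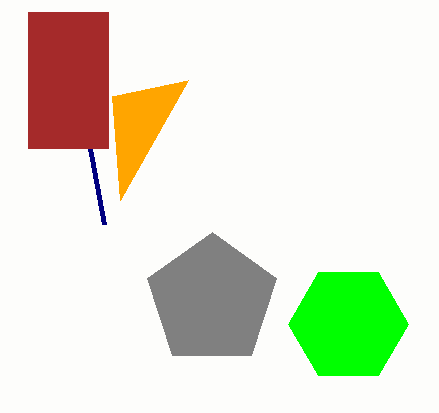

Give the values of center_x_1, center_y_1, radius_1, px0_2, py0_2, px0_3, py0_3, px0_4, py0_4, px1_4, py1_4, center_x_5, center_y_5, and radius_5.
center_x_1 = 212; center_y_1 = 300; radius_1 = 68; px0_2 = 112; py0_2 = 96; px0_3 = 104; py0_3 = 224; px0_4 = 28; py0_4 = 12; px1_4 = 108; py1_4 = 148; center_x_5 = 348; center_y_5 = 324; radius_5 = 60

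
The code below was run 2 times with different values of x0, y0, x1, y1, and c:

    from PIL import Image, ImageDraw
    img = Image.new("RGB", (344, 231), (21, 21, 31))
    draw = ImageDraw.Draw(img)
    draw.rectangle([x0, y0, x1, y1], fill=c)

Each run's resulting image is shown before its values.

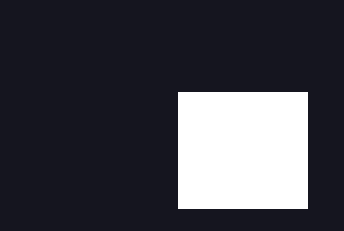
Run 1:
x0 = 178; y0 = 92; x1 = 307; y1 = 208; c = 'white'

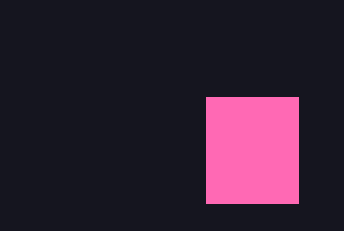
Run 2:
x0 = 206; y0 = 97; x1 = 298; y1 = 203; c = 'hotpink'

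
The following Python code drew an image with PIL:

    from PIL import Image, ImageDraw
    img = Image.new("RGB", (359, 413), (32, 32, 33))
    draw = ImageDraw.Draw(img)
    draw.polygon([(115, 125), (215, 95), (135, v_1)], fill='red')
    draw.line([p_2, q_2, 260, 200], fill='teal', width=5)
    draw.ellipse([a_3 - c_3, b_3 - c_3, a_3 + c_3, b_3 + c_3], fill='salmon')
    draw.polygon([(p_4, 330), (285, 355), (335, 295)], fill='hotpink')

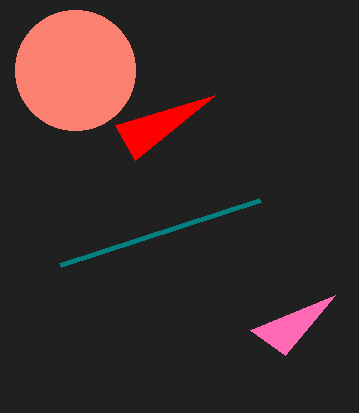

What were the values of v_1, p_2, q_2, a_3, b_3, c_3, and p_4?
v_1 = 160; p_2 = 60; q_2 = 265; a_3 = 75; b_3 = 70; c_3 = 60; p_4 = 250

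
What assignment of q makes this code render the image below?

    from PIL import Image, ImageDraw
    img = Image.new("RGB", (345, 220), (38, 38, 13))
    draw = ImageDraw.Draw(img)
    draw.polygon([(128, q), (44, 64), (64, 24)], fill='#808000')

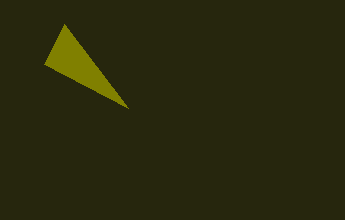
q = 108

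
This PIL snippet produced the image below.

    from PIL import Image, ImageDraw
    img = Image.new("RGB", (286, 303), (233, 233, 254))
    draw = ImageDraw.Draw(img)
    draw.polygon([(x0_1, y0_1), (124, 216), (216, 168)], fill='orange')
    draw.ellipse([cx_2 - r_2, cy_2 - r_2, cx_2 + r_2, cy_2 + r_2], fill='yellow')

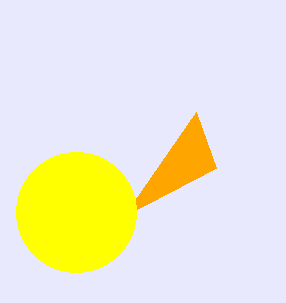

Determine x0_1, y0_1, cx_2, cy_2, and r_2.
x0_1 = 196
y0_1 = 112
cx_2 = 76
cy_2 = 212
r_2 = 60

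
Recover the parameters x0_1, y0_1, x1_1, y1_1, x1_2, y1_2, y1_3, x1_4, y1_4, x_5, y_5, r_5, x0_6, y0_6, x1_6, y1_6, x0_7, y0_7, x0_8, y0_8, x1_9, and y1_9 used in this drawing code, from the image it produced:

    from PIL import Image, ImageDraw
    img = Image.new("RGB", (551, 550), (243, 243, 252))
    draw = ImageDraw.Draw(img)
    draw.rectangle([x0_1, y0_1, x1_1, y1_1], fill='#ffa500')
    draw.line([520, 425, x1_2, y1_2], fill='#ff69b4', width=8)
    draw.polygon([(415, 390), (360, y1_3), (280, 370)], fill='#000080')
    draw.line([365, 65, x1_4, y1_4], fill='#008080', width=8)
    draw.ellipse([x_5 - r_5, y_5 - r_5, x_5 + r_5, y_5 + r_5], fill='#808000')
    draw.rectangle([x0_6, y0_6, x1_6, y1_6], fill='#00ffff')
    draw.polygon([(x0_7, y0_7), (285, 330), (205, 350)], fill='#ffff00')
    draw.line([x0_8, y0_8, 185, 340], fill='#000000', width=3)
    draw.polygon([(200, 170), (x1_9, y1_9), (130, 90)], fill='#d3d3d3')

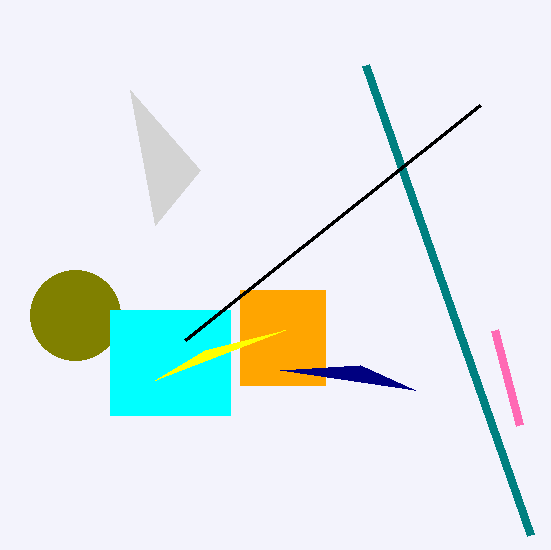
x0_1 = 240, y0_1 = 290, x1_1 = 325, y1_1 = 385, x1_2 = 495, y1_2 = 330, y1_3 = 365, x1_4 = 530, y1_4 = 535, x_5 = 75, y_5 = 315, r_5 = 45, x0_6 = 110, y0_6 = 310, x1_6 = 230, y1_6 = 415, x0_7 = 155, y0_7 = 380, x0_8 = 480, y0_8 = 105, x1_9 = 155, y1_9 = 225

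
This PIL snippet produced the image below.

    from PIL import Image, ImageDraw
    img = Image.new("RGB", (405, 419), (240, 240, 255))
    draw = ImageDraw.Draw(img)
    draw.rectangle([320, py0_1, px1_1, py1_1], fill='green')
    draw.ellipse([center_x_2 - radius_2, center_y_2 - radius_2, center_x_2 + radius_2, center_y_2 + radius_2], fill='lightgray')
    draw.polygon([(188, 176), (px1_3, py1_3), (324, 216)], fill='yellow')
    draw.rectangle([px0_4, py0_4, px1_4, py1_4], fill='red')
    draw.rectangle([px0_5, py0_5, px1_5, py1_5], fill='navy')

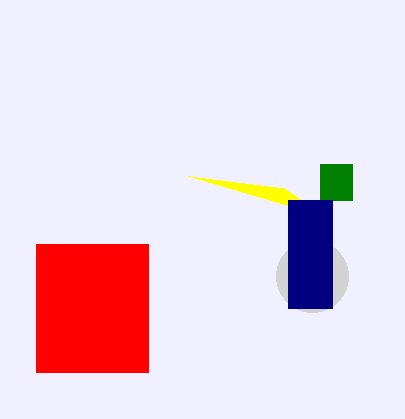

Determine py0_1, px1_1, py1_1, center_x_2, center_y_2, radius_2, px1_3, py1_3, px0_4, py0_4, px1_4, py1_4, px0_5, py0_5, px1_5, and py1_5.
py0_1 = 164
px1_1 = 352
py1_1 = 200
center_x_2 = 312
center_y_2 = 276
radius_2 = 36
px1_3 = 284
py1_3 = 188
px0_4 = 36
py0_4 = 244
px1_4 = 148
py1_4 = 372
px0_5 = 288
py0_5 = 200
px1_5 = 332
py1_5 = 308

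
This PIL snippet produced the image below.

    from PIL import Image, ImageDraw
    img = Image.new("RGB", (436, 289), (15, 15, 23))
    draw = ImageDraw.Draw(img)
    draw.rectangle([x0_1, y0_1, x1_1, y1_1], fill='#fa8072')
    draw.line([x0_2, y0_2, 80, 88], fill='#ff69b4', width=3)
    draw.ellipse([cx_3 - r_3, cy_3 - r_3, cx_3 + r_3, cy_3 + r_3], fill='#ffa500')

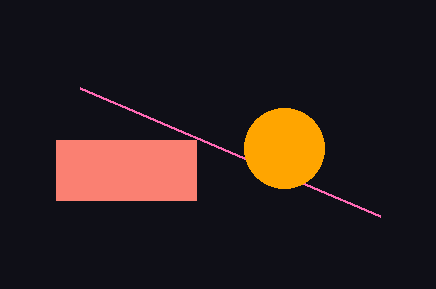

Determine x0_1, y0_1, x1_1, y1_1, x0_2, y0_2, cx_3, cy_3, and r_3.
x0_1 = 56; y0_1 = 140; x1_1 = 196; y1_1 = 200; x0_2 = 380; y0_2 = 216; cx_3 = 284; cy_3 = 148; r_3 = 40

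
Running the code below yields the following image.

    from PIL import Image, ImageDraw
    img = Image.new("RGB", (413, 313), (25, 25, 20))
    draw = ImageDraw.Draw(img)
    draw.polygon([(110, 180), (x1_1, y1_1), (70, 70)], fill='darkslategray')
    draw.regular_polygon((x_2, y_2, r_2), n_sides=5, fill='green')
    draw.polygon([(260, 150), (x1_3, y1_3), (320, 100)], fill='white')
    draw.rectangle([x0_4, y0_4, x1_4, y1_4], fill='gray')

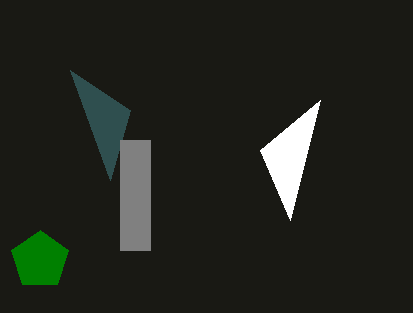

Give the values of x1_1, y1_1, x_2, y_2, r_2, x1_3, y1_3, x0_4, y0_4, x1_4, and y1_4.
x1_1 = 130, y1_1 = 110, x_2 = 40, y_2 = 260, r_2 = 30, x1_3 = 290, y1_3 = 220, x0_4 = 120, y0_4 = 140, x1_4 = 150, y1_4 = 250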